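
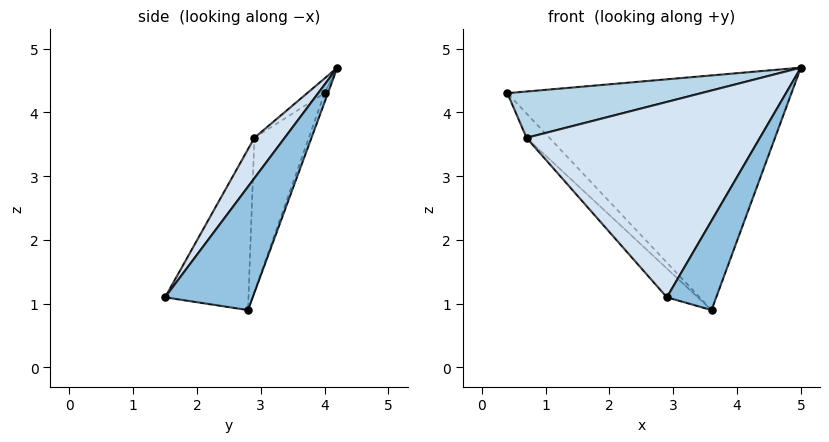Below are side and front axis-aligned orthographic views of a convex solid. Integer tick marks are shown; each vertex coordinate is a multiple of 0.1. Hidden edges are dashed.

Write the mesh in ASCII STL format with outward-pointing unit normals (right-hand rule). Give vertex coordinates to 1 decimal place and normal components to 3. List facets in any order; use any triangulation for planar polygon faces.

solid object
 facet normal -0.011 0.940 -0.342
  outer loop
   vertex 3.6 2.8 0.9
   vertex 0.4 4.0 4.3
   vertex 5.0 4.2 4.7
  endloop
 endfacet
 facet normal 0.863 -0.486 -0.139
  outer loop
   vertex 3.6 2.8 0.9
   vertex 5.0 4.2 4.7
   vertex 2.9 1.5 1.1
  endloop
 endfacet
 facet normal -0.049 -0.546 0.837
  outer loop
   vertex 0.7 2.9 3.6
   vertex 5.0 4.2 4.7
   vertex 0.4 4.0 4.3
  endloop
 endfacet
 facet normal 0.107 -0.824 0.556
  outer loop
   vertex 0.7 2.9 3.6
   vertex 2.9 1.5 1.1
   vertex 5.0 4.2 4.7
  endloop
 endfacet
 facet normal -0.650 0.274 -0.709
  outer loop
   vertex 0.7 2.9 3.6
   vertex 0.4 4.0 4.3
   vertex 3.6 2.8 0.9
  endloop
 endfacet
 facet normal -0.656 0.244 -0.714
  outer loop
   vertex 0.7 2.9 3.6
   vertex 3.6 2.8 0.9
   vertex 2.9 1.5 1.1
  endloop
 endfacet
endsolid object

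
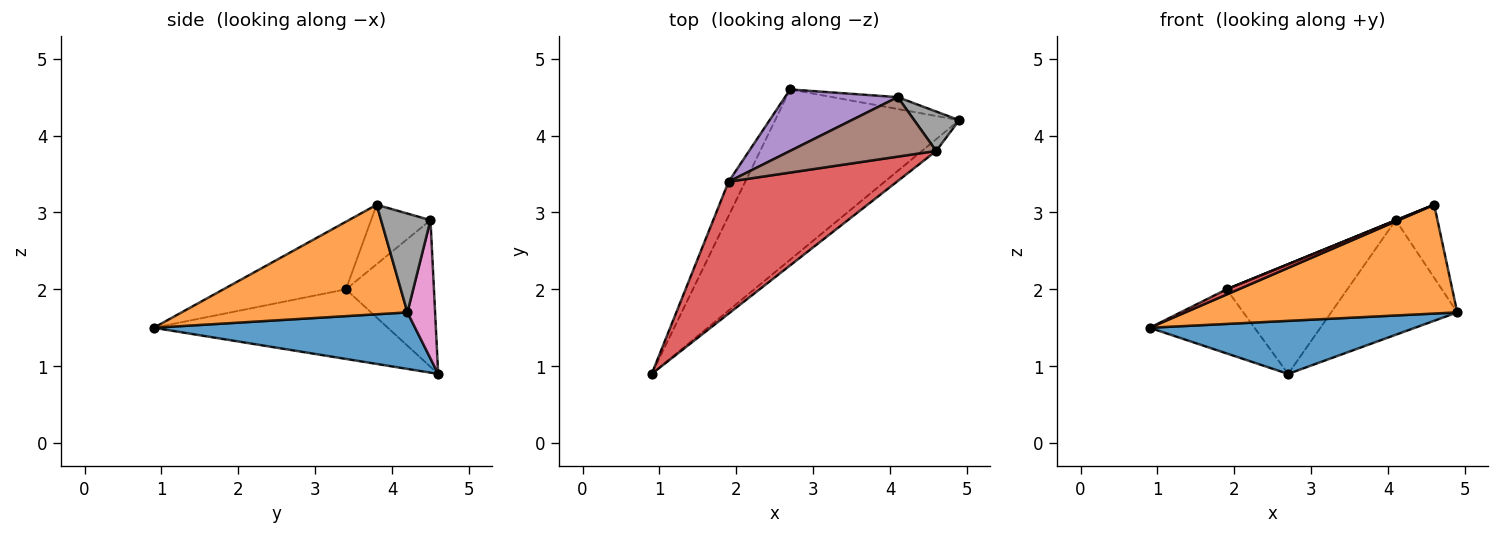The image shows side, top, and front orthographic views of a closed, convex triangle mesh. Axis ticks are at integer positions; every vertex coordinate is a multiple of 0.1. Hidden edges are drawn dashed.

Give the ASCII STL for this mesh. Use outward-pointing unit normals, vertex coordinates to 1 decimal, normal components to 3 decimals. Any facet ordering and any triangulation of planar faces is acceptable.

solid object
 facet normal 0.281 -0.285 -0.916
  outer loop
   vertex 2.7 4.6 0.9
   vertex 4.9 4.2 1.7
   vertex 0.9 0.9 1.5
  endloop
 endfacet
 facet normal 0.637 -0.767 -0.083
  outer loop
   vertex 4.6 3.8 3.1
   vertex 0.9 0.9 1.5
   vertex 4.9 4.2 1.7
  endloop
 endfacet
 facet normal -0.892 0.399 -0.213
  outer loop
   vertex 1.9 3.4 2.0
   vertex 2.7 4.6 0.9
   vertex 0.9 0.9 1.5
  endloop
 endfacet
 facet normal -0.372 -0.037 0.927
  outer loop
   vertex 1.9 3.4 2.0
   vertex 0.9 0.9 1.5
   vertex 4.6 3.8 3.1
  endloop
 endfacet
 facet normal -0.537 0.736 0.413
  outer loop
   vertex 4.1 4.5 2.9
   vertex 2.7 4.6 0.9
   vertex 1.9 3.4 2.0
  endloop
 endfacet
 facet normal -0.377 -0.004 0.926
  outer loop
   vertex 4.1 4.5 2.9
   vertex 1.9 3.4 2.0
   vertex 4.6 3.8 3.1
  endloop
 endfacet
 facet normal 0.213 0.972 -0.101
  outer loop
   vertex 4.1 4.5 2.9
   vertex 4.9 4.2 1.7
   vertex 2.7 4.6 0.9
  endloop
 endfacet
 facet normal 0.722 0.609 0.329
  outer loop
   vertex 4.1 4.5 2.9
   vertex 4.6 3.8 3.1
   vertex 4.9 4.2 1.7
  endloop
 endfacet
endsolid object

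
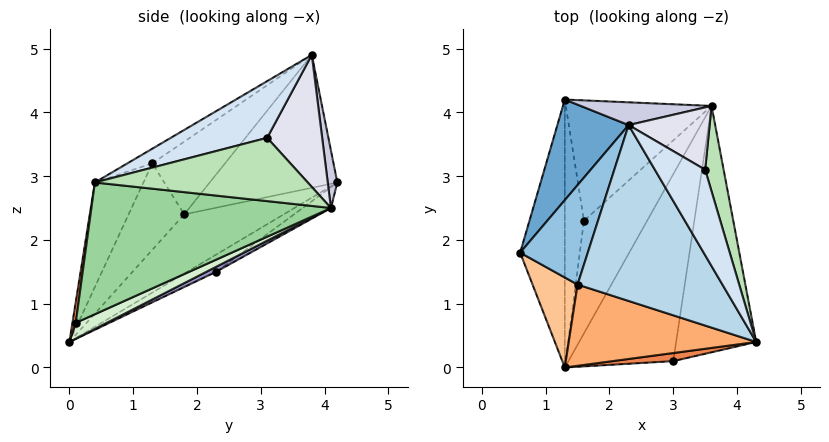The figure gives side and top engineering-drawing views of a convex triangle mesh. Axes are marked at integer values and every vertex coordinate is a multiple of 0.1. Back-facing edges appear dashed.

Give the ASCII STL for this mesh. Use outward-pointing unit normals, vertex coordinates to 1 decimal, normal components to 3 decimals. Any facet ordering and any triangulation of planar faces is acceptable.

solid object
 facet normal -0.870 0.157 0.467
  outer loop
   vertex 2.3 3.8 4.9
   vertex 1.3 4.2 2.9
   vertex 0.6 1.8 2.4
  endloop
 endfacet
 facet normal -0.714 -0.223 0.664
  outer loop
   vertex 1.5 1.3 3.2
   vertex 2.3 3.8 4.9
   vertex 0.6 1.8 2.4
  endloop
 endfacet
 facet normal -0.085 -0.542 0.836
  outer loop
   vertex 1.5 1.3 3.2
   vertex 4.3 0.4 2.9
   vertex 2.3 3.8 4.9
  endloop
 endfacet
 facet normal 0.747 0.049 0.663
  outer loop
   vertex 3.5 3.1 3.6
   vertex 2.3 3.8 4.9
   vertex 4.3 0.4 2.9
  endloop
 endfacet
 facet normal 0.039 -0.993 0.113
  outer loop
   vertex 1.3 0.0 0.4
   vertex 3.0 0.1 0.7
   vertex 4.3 0.4 2.9
  endloop
 endfacet
 facet normal -0.236 -0.875 0.423
  outer loop
   vertex 1.3 0.0 0.4
   vertex 4.3 0.4 2.9
   vertex 1.5 1.3 3.2
  endloop
 endfacet
 facet normal -0.673 -0.651 0.350
  outer loop
   vertex 1.3 0.0 0.4
   vertex 1.5 1.3 3.2
   vertex 0.6 1.8 2.4
  endloop
 endfacet
 facet normal -0.752 0.337 -0.567
  outer loop
   vertex 1.3 0.0 0.4
   vertex 0.6 1.8 2.4
   vertex 1.3 4.2 2.9
  endloop
 endfacet
 facet normal -0.610 0.405 -0.681
  outer loop
   vertex 1.3 0.0 0.4
   vertex 1.3 4.2 2.9
   vertex 1.6 2.3 1.5
  endloop
 endfacet
 facet normal 0.850 0.105 -0.516
  outer loop
   vertex 3.6 4.1 2.5
   vertex 4.3 0.4 2.9
   vertex 3.0 0.1 0.7
  endloop
 endfacet
 facet normal 0.939 0.207 0.274
  outer loop
   vertex 3.6 4.1 2.5
   vertex 3.5 3.1 3.6
   vertex 4.3 0.4 2.9
  endloop
 endfacet
 facet normal 0.138 0.389 -0.911
  outer loop
   vertex 3.6 4.1 2.5
   vertex 3.0 0.1 0.7
   vertex 1.3 0.0 0.4
  endloop
 endfacet
 facet normal 0.071 0.423 -0.903
  outer loop
   vertex 3.6 4.1 2.5
   vertex 1.3 0.0 0.4
   vertex 1.6 2.3 1.5
  endloop
 endfacet
 facet normal -0.115 0.577 -0.808
  outer loop
   vertex 3.6 4.1 2.5
   vertex 1.6 2.3 1.5
   vertex 1.3 4.2 2.9
  endloop
 endfacet
 facet normal 0.071 0.984 0.161
  outer loop
   vertex 3.6 4.1 2.5
   vertex 1.3 4.2 2.9
   vertex 2.3 3.8 4.9
  endloop
 endfacet
 facet normal 0.765 0.440 0.470
  outer loop
   vertex 3.6 4.1 2.5
   vertex 2.3 3.8 4.9
   vertex 3.5 3.1 3.6
  endloop
 endfacet
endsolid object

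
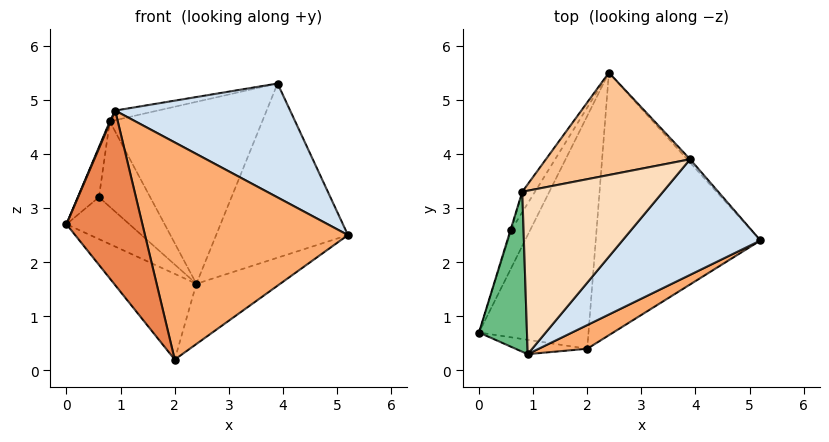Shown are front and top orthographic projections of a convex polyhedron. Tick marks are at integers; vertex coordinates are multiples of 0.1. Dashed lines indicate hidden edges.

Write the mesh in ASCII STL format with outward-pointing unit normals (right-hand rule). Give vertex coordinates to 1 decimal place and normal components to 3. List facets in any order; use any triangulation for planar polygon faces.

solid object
 facet normal 0.744 0.668 -0.013
  outer loop
   vertex 3.9 3.9 5.3
   vertex 5.2 2.4 2.5
   vertex 2.4 5.5 1.6
  endloop
 endfacet
 facet normal -0.746 0.230 -0.625
  outer loop
   vertex 2.0 0.4 0.2
   vertex 0.0 0.7 2.7
   vertex 2.4 5.5 1.6
  endloop
 endfacet
 facet normal 0.489 0.195 -0.850
  outer loop
   vertex 2.0 0.4 0.2
   vertex 2.4 5.5 1.6
   vertex 5.2 2.4 2.5
  endloop
 endfacet
 facet normal 0.586 -0.569 0.577
  outer loop
   vertex 0.9 0.3 4.8
   vertex 5.2 2.4 2.5
   vertex 3.9 3.9 5.3
  endloop
 endfacet
 facet normal -0.244 -0.966 -0.079
  outer loop
   vertex 0.9 0.3 4.8
   vertex 0.0 0.7 2.7
   vertex 2.0 0.4 0.2
  endloop
 endfacet
 facet normal 0.477 -0.873 0.095
  outer loop
   vertex 0.9 0.3 4.8
   vertex 2.0 0.4 0.2
   vertex 5.2 2.4 2.5
  endloop
 endfacet
 facet normal -0.269 0.839 0.472
  outer loop
   vertex 0.8 3.3 4.6
   vertex 3.9 3.9 5.3
   vertex 2.4 5.5 1.6
  endloop
 endfacet
 facet normal -0.230 0.057 0.971
  outer loop
   vertex 0.8 3.3 4.6
   vertex 0.9 0.3 4.8
   vertex 3.9 3.9 5.3
  endloop
 endfacet
 facet normal -0.919 -0.004 0.393
  outer loop
   vertex 0.8 3.3 4.6
   vertex 0.0 0.7 2.7
   vertex 0.9 0.3 4.8
  endloop
 endfacet
 facet normal -0.873 0.362 -0.327
  outer loop
   vertex 0.6 2.6 3.2
   vertex 2.4 5.5 1.6
   vertex 0.0 0.7 2.7
  endloop
 endfacet
 facet normal -0.952 0.305 -0.016
  outer loop
   vertex 0.6 2.6 3.2
   vertex 0.0 0.7 2.7
   vertex 0.8 3.3 4.6
  endloop
 endfacet
 facet normal -0.871 0.478 -0.114
  outer loop
   vertex 0.6 2.6 3.2
   vertex 0.8 3.3 4.6
   vertex 2.4 5.5 1.6
  endloop
 endfacet
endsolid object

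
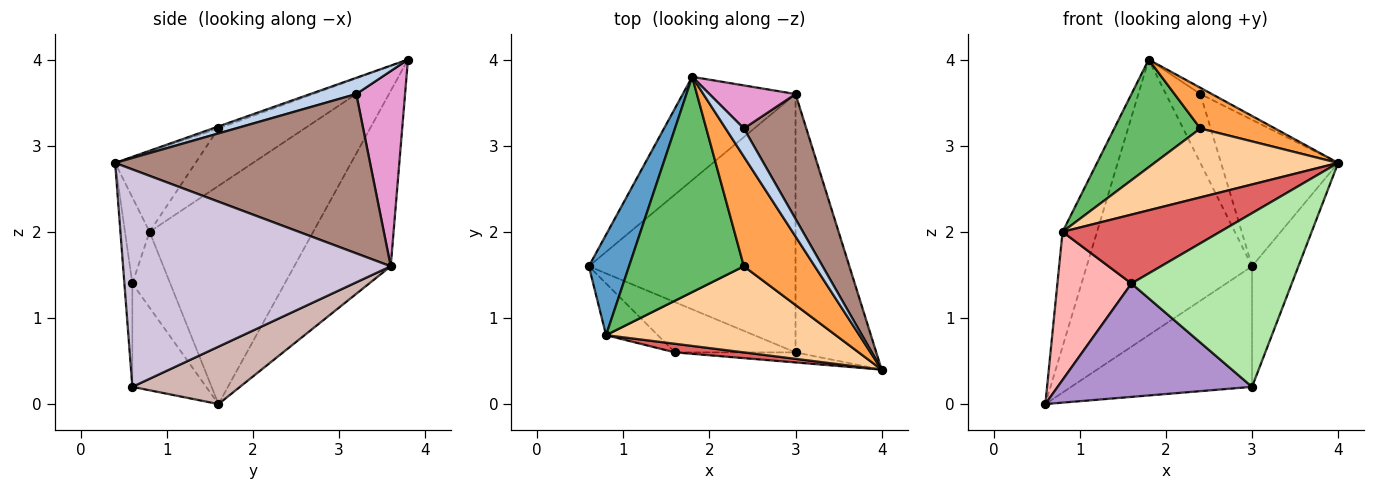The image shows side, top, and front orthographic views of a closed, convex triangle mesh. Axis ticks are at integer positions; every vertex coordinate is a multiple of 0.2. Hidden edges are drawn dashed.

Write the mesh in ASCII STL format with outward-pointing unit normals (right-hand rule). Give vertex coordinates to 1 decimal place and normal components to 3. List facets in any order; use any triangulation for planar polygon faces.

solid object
 facet normal -0.963 0.203 0.177
  outer loop
   vertex 0.8 0.8 2.0
   vertex 1.8 3.8 4.0
   vertex 0.6 1.6 0.0
  endloop
 endfacet
 facet normal 0.655 0.164 0.737
  outer loop
   vertex 2.4 3.2 3.6
   vertex 1.8 3.8 4.0
   vertex 4.0 0.4 2.8
  endloop
 endfacet
 facet normal -0.027 -0.348 0.937
  outer loop
   vertex 2.4 1.6 3.2
   vertex 4.0 0.4 2.8
   vertex 1.8 3.8 4.0
  endloop
 endfacet
 facet normal -0.264 -0.603 0.753
  outer loop
   vertex 2.4 1.6 3.2
   vertex 0.8 0.8 2.0
   vertex 4.0 0.4 2.8
  endloop
 endfacet
 facet normal -0.408 -0.408 0.816
  outer loop
   vertex 2.4 1.6 3.2
   vertex 1.8 3.8 4.0
   vertex 0.8 0.8 2.0
  endloop
 endfacet
 facet normal -0.049 -0.997 -0.058
  outer loop
   vertex 1.6 0.6 1.4
   vertex 3.0 0.6 0.2
   vertex 4.0 0.4 2.8
  endloop
 endfacet
 facet normal -0.153 -0.981 0.123
  outer loop
   vertex 1.6 0.6 1.4
   vertex 4.0 0.4 2.8
   vertex 0.8 0.8 2.0
  endloop
 endfacet
 facet normal -0.435 -0.850 -0.297
  outer loop
   vertex 1.6 0.6 1.4
   vertex 0.8 0.8 2.0
   vertex 0.6 1.6 0.0
  endloop
 endfacet
 facet normal -0.328 -0.864 -0.383
  outer loop
   vertex 1.6 0.6 1.4
   vertex 0.6 1.6 0.0
   vertex 3.0 0.6 0.2
  endloop
 endfacet
 facet normal 0.925 0.160 -0.344
  outer loop
   vertex 3.0 3.6 1.6
   vertex 4.0 0.4 2.8
   vertex 3.0 0.6 0.2
  endloop
 endfacet
 facet normal 0.856 0.393 0.335
  outer loop
   vertex 3.0 3.6 1.6
   vertex 2.4 3.2 3.6
   vertex 4.0 0.4 2.8
  endloop
 endfacet
 facet normal 0.244 0.410 -0.879
  outer loop
   vertex 3.0 3.6 1.6
   vertex 3.0 0.6 0.2
   vertex 0.6 1.6 0.0
  endloop
 endfacet
 facet normal 0.769 0.543 0.339
  outer loop
   vertex 3.0 3.6 1.6
   vertex 1.8 3.8 4.0
   vertex 2.4 3.2 3.6
  endloop
 endfacet
 facet normal -0.479 0.822 -0.308
  outer loop
   vertex 3.0 3.6 1.6
   vertex 0.6 1.6 0.0
   vertex 1.8 3.8 4.0
  endloop
 endfacet
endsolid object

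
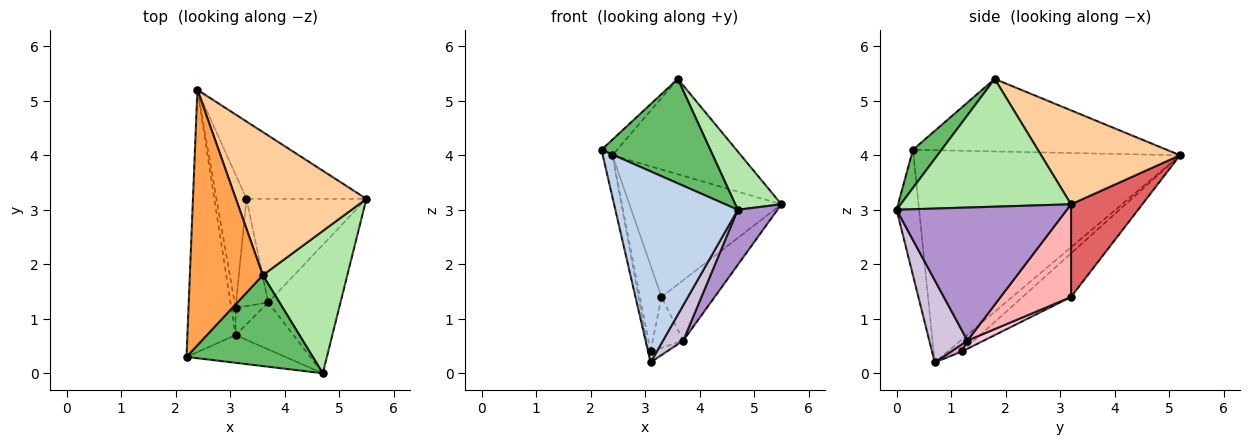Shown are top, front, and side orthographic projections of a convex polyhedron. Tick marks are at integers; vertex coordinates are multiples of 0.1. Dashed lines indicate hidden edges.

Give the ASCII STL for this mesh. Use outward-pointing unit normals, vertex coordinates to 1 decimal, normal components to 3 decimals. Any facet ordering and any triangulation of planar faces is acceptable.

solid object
 facet normal -0.975 0.035 -0.221
  outer loop
   vertex 3.1 0.7 0.2
   vertex 2.2 0.3 4.1
   vertex 2.4 5.2 4.0
  endloop
 endfacet
 facet normal -0.179 -0.974 -0.141
  outer loop
   vertex 4.7 0.0 3.0
   vertex 2.2 0.3 4.1
   vertex 3.1 0.7 0.2
  endloop
 endfacet
 facet normal -0.704 0.043 0.709
  outer loop
   vertex 3.6 1.8 5.4
   vertex 2.4 5.2 4.0
   vertex 2.2 0.3 4.1
  endloop
 endfacet
 facet normal 0.514 0.475 0.714
  outer loop
   vertex 3.6 1.8 5.4
   vertex 5.5 3.2 3.1
   vertex 2.4 5.2 4.0
  endloop
 endfacet
 facet normal 0.195 -0.740 0.644
  outer loop
   vertex 3.6 1.8 5.4
   vertex 2.2 0.3 4.1
   vertex 4.7 0.0 3.0
  endloop
 endfacet
 facet normal 0.814 -0.220 0.538
  outer loop
   vertex 3.6 1.8 5.4
   vertex 4.7 0.0 3.0
   vertex 5.5 3.2 3.1
  endloop
 endfacet
 facet normal 0.372 0.793 -0.482
  outer loop
   vertex 3.3 3.2 1.4
   vertex 2.4 5.2 4.0
   vertex 5.5 3.2 3.1
  endloop
 endfacet
 facet normal 0.555 0.419 -0.718
  outer loop
   vertex 3.7 1.3 0.6
   vertex 3.3 3.2 1.4
   vertex 5.5 3.2 3.1
  endloop
 endfacet
 facet normal 0.861 -0.201 -0.467
  outer loop
   vertex 3.7 1.3 0.6
   vertex 5.5 3.2 3.1
   vertex 4.7 0.0 3.0
  endloop
 endfacet
 facet normal 0.750 -0.398 -0.528
  outer loop
   vertex 3.7 1.3 0.6
   vertex 4.7 0.0 3.0
   vertex 3.1 0.7 0.2
  endloop
 endfacet
 facet normal -0.936 0.131 -0.328
  outer loop
   vertex 3.1 1.2 0.4
   vertex 3.1 0.7 0.2
   vertex 2.4 5.2 4.0
  endloop
 endfacet
 facet normal -0.774 0.343 -0.532
  outer loop
   vertex 3.1 1.2 0.4
   vertex 2.4 5.2 4.0
   vertex 3.3 3.2 1.4
  endloop
 endfacet
 facet normal 0.240 0.361 -0.901
  outer loop
   vertex 3.1 1.2 0.4
   vertex 3.7 1.3 0.6
   vertex 3.1 0.7 0.2
  endloop
 endfacet
 facet normal 0.224 0.418 -0.880
  outer loop
   vertex 3.1 1.2 0.4
   vertex 3.3 3.2 1.4
   vertex 3.7 1.3 0.6
  endloop
 endfacet
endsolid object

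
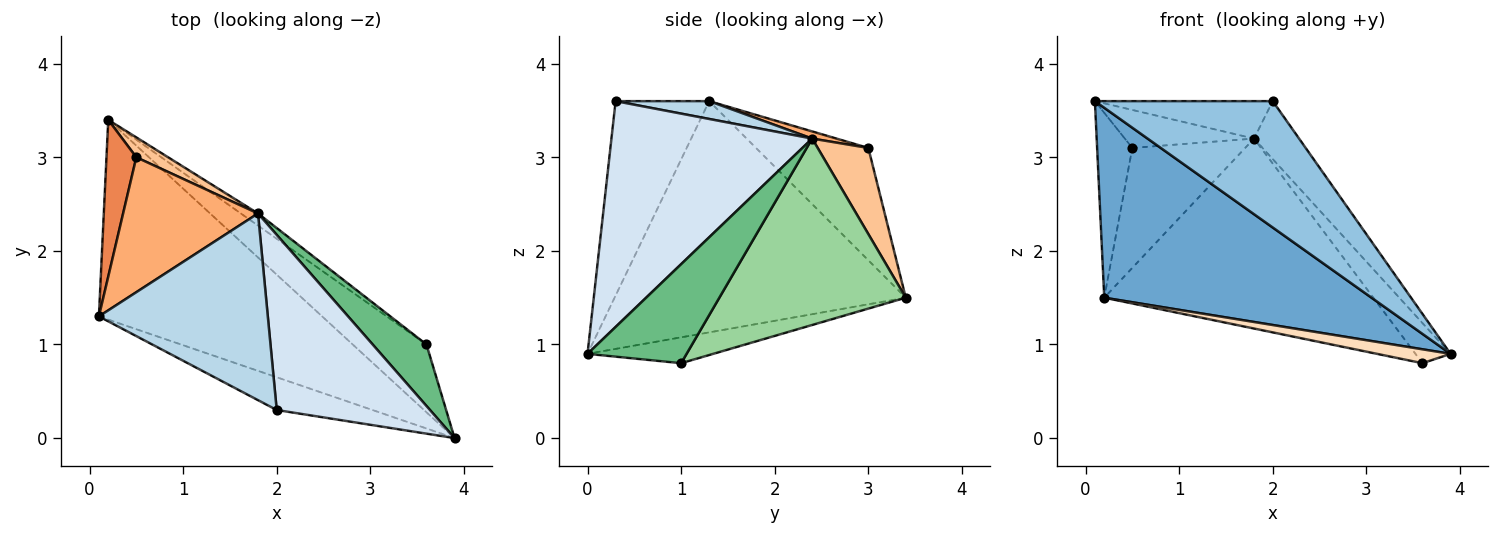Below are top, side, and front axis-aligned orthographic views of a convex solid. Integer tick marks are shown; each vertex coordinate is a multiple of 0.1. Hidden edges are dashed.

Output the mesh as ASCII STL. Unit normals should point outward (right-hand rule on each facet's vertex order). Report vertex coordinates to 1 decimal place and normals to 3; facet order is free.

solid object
 facet normal -0.600 -0.551 -0.580
  outer loop
   vertex 0.2 3.4 1.5
   vertex 3.9 0.0 0.9
   vertex 0.1 1.3 3.6
  endloop
 endfacet
 facet normal -0.454 -0.863 -0.224
  outer loop
   vertex 2.0 0.3 3.6
   vertex 0.1 1.3 3.6
   vertex 3.9 0.0 0.9
  endloop
 endfacet
 facet normal 0.103 0.196 0.975
  outer loop
   vertex 1.8 2.4 3.2
   vertex 0.1 1.3 3.6
   vertex 2.0 0.3 3.6
  endloop
 endfacet
 facet normal 0.813 0.183 0.552
  outer loop
   vertex 1.8 2.4 3.2
   vertex 2.0 0.3 3.6
   vertex 3.9 0.0 0.9
  endloop
 endfacet
 facet normal -0.925 0.290 0.246
  outer loop
   vertex 0.5 3.0 3.1
   vertex 0.2 3.4 1.5
   vertex 0.1 1.3 3.6
  endloop
 endfacet
 facet normal 0.051 0.271 0.961
  outer loop
   vertex 0.5 3.0 3.1
   vertex 0.1 1.3 3.6
   vertex 1.8 2.4 3.2
  endloop
 endfacet
 facet normal 0.405 0.902 0.150
  outer loop
   vertex 0.5 3.0 3.1
   vertex 1.8 2.4 3.2
   vertex 0.2 3.4 1.5
  endloop
 endfacet
 facet normal -0.325 -0.190 -0.926
  outer loop
   vertex 3.6 1.0 0.8
   vertex 3.9 0.0 0.9
   vertex 0.2 3.4 1.5
  endloop
 endfacet
 facet normal 0.839 0.297 0.456
  outer loop
   vertex 3.6 1.0 0.8
   vertex 1.8 2.4 3.2
   vertex 3.9 0.0 0.9
  endloop
 endfacet
 facet normal 0.569 0.821 -0.052
  outer loop
   vertex 3.6 1.0 0.8
   vertex 0.2 3.4 1.5
   vertex 1.8 2.4 3.2
  endloop
 endfacet
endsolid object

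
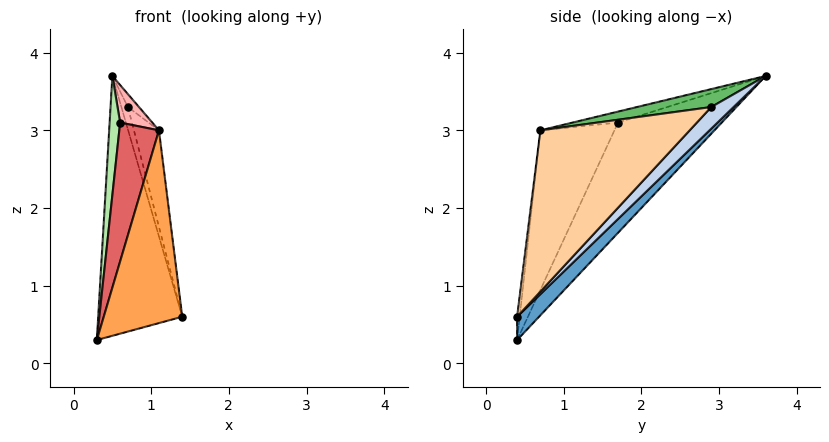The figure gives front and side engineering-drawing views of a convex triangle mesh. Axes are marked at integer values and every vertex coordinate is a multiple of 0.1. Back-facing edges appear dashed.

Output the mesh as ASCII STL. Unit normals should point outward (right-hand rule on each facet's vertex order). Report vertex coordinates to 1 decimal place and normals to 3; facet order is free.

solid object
 facet normal 0.185 0.710 -0.679
  outer loop
   vertex 0.5 3.6 3.7
   vertex 1.4 0.4 0.6
   vertex 0.3 0.4 0.3
  endloop
 endfacet
 facet normal 0.960 0.280 -0.011
  outer loop
   vertex 0.7 2.9 3.3
   vertex 1.4 0.4 0.6
   vertex 0.5 3.6 3.7
  endloop
 endfacet
 facet normal -0.033 -0.992 0.120
  outer loop
   vertex 1.1 0.7 3.0
   vertex 0.3 0.4 0.3
   vertex 1.4 0.4 0.6
  endloop
 endfacet
 facet normal 0.981 0.164 0.102
  outer loop
   vertex 1.1 0.7 3.0
   vertex 1.4 0.4 0.6
   vertex 0.7 2.9 3.3
  endloop
 endfacet
 facet normal 0.963 0.144 0.230
  outer loop
   vertex 1.1 0.7 3.0
   vertex 0.7 2.9 3.3
   vertex 0.5 3.6 3.7
  endloop
 endfacet
 facet normal -0.983 -0.100 0.152
  outer loop
   vertex 0.6 1.7 3.1
   vertex 0.5 3.6 3.7
   vertex 0.3 0.4 0.3
  endloop
 endfacet
 facet normal -0.841 -0.450 0.299
  outer loop
   vertex 0.6 1.7 3.1
   vertex 0.3 0.4 0.3
   vertex 1.1 0.7 3.0
  endloop
 endfacet
 facet normal -0.415 -0.294 0.861
  outer loop
   vertex 0.6 1.7 3.1
   vertex 1.1 0.7 3.0
   vertex 0.5 3.6 3.7
  endloop
 endfacet
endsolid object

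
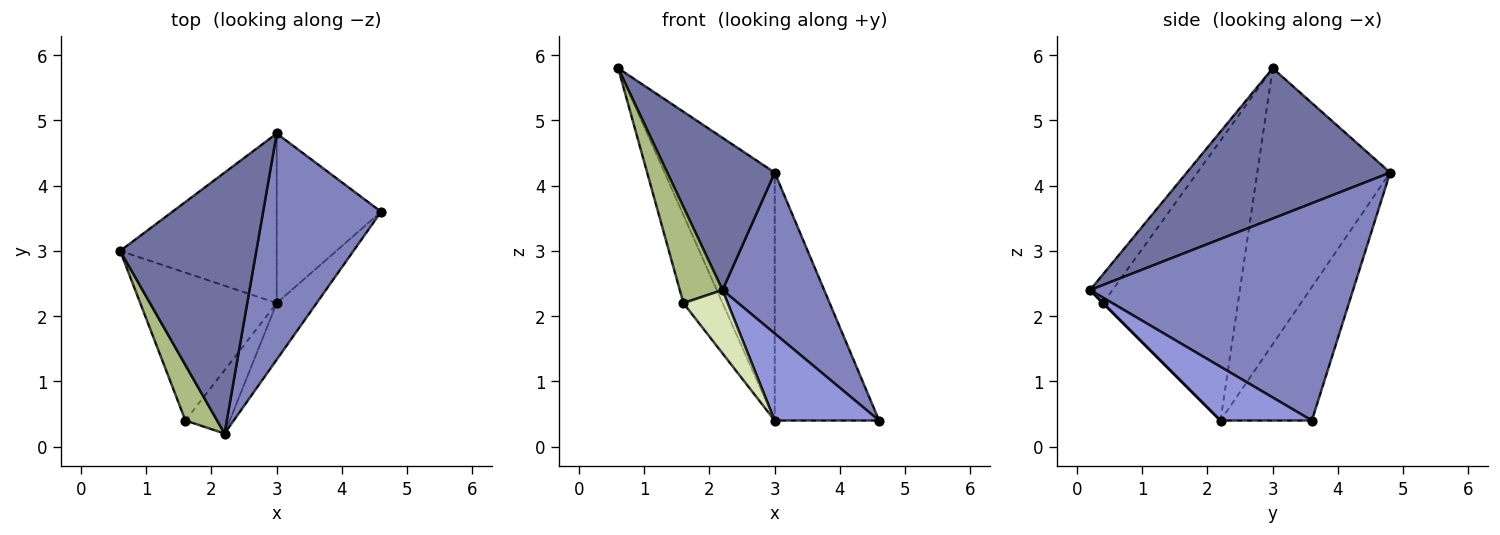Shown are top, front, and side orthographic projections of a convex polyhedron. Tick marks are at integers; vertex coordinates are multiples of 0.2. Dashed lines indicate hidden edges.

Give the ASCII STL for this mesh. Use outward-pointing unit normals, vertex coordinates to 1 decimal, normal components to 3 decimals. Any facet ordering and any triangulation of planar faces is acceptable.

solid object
 facet normal 0.690 -0.365 0.625
  outer loop
   vertex 3.0 4.8 4.2
   vertex 0.6 3.0 5.8
   vertex 2.2 0.2 2.4
  endloop
 endfacet
 facet normal 0.832 -0.322 0.452
  outer loop
   vertex 3.0 4.8 4.2
   vertex 2.2 0.2 2.4
   vertex 4.6 3.6 0.4
  endloop
 endfacet
 facet normal 0.592 -0.676 -0.439
  outer loop
   vertex 3.0 2.2 0.4
   vertex 4.6 3.6 0.4
   vertex 2.2 0.2 2.4
  endloop
 endfacet
 facet normal -0.705 0.585 -0.400
  outer loop
   vertex 3.0 2.2 0.4
   vertex 0.6 3.0 5.8
   vertex 3.0 4.8 4.2
  endloop
 endfacet
 facet normal -0.585 0.669 -0.458
  outer loop
   vertex 3.0 2.2 0.4
   vertex 3.0 4.8 4.2
   vertex 4.6 3.6 0.4
  endloop
 endfacet
 facet normal -0.414 -0.789 0.454
  outer loop
   vertex 1.6 0.4 2.2
   vertex 2.2 0.2 2.4
   vertex 0.6 3.0 5.8
  endloop
 endfacet
 facet normal -0.870 0.253 -0.424
  outer loop
   vertex 1.6 0.4 2.2
   vertex 0.6 3.0 5.8
   vertex 3.0 2.2 0.4
  endloop
 endfacet
 facet normal 0.000 -0.707 -0.707
  outer loop
   vertex 1.6 0.4 2.2
   vertex 3.0 2.2 0.4
   vertex 2.2 0.2 2.4
  endloop
 endfacet
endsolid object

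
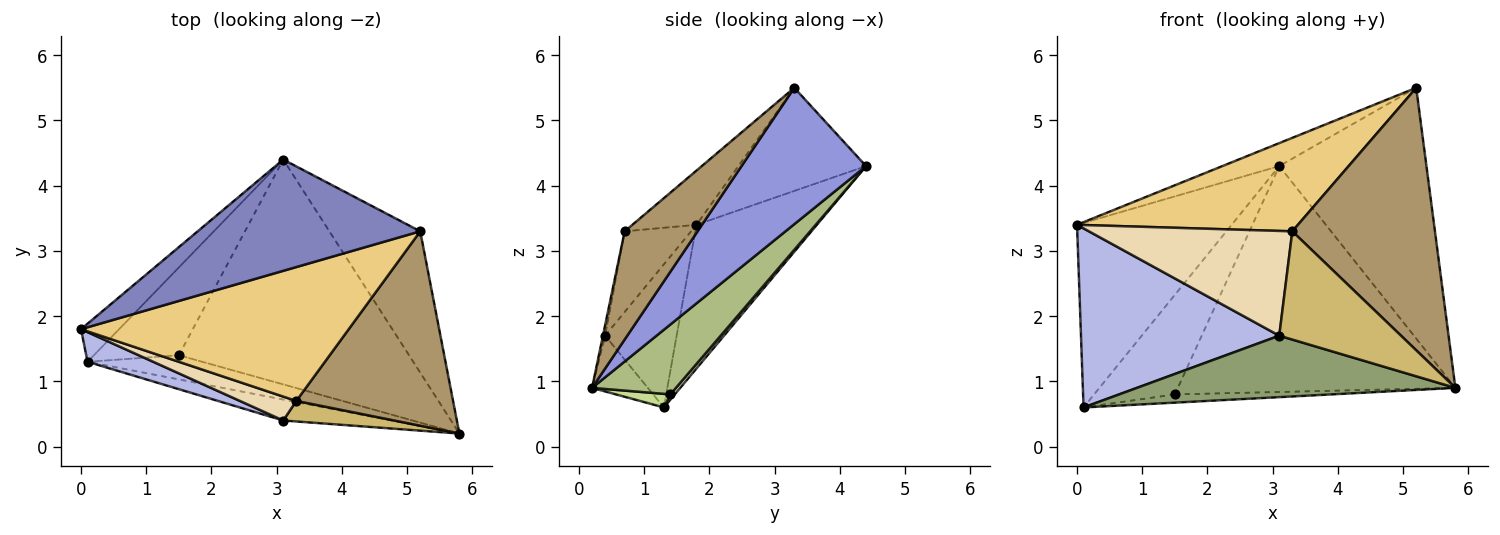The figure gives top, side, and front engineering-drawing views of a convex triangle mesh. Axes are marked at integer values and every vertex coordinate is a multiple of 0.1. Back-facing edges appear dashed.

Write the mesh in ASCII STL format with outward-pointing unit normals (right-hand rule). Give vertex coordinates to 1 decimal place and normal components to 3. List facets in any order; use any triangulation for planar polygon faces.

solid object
 facet normal -0.606 0.779 -0.161
  outer loop
   vertex 0.1 1.3 0.6
   vertex 0.0 1.8 3.4
   vertex 3.1 4.4 4.3
  endloop
 endfacet
 facet normal -0.413 0.184 0.892
  outer loop
   vertex 5.2 3.3 5.5
   vertex 3.1 4.4 4.3
   vertex 0.0 1.8 3.4
  endloop
 endfacet
 facet normal 0.593 0.701 -0.395
  outer loop
   vertex 5.2 3.3 5.5
   vertex 5.8 0.2 0.9
   vertex 3.1 4.4 4.3
  endloop
 endfacet
 facet normal -0.335 -0.929 0.154
  outer loop
   vertex 3.1 0.4 1.7
   vertex 0.0 1.8 3.4
   vertex 0.1 1.3 0.6
  endloop
 endfacet
 facet normal -0.163 -0.934 -0.318
  outer loop
   vertex 3.1 0.4 1.7
   vertex 0.1 1.3 0.6
   vertex 5.8 0.2 0.9
  endloop
 endfacet
 facet normal 0.209 0.693 -0.690
  outer loop
   vertex 1.5 1.4 0.8
   vertex 3.1 4.4 4.3
   vertex 5.8 0.2 0.9
  endloop
 endfacet
 facet normal 0.111 0.321 -0.941
  outer loop
   vertex 1.5 1.4 0.8
   vertex 5.8 0.2 0.9
   vertex 0.1 1.3 0.6
  endloop
 endfacet
 facet normal 0.041 0.749 -0.661
  outer loop
   vertex 1.5 1.4 0.8
   vertex 0.1 1.3 0.6
   vertex 3.1 4.4 4.3
  endloop
 endfacet
 facet normal 0.380 -0.743 0.551
  outer loop
   vertex 3.3 0.7 3.3
   vertex 5.8 0.2 0.9
   vertex 5.2 3.3 5.5
  endloop
 endfacet
 facet normal -0.018 -0.982 0.186
  outer loop
   vertex 3.3 0.7 3.3
   vertex 3.1 0.4 1.7
   vertex 5.8 0.2 0.9
  endloop
 endfacet
 facet normal -0.164 -0.565 0.809
  outer loop
   vertex 3.3 0.7 3.3
   vertex 5.2 3.3 5.5
   vertex 0.0 1.8 3.4
  endloop
 endfacet
 facet normal -0.303 -0.929 0.212
  outer loop
   vertex 3.3 0.7 3.3
   vertex 0.0 1.8 3.4
   vertex 3.1 0.4 1.7
  endloop
 endfacet
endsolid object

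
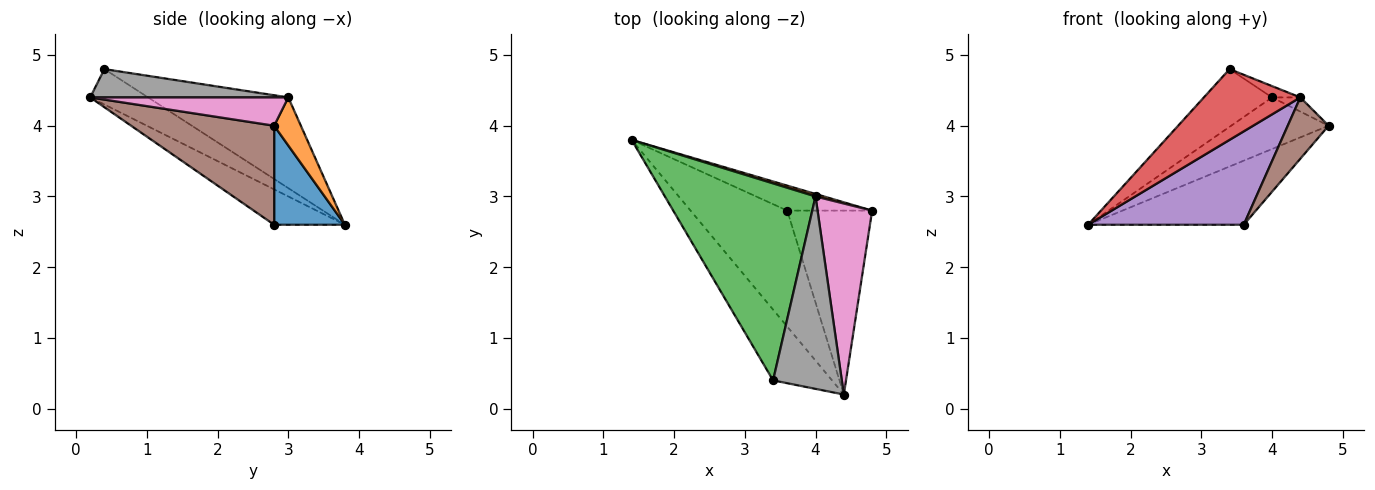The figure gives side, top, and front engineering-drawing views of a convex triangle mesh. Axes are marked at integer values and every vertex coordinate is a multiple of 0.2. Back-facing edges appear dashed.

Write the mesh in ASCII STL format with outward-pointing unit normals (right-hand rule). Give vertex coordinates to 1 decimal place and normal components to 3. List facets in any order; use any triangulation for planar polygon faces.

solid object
 facet normal 0.390 0.858 -0.334
  outer loop
   vertex 3.6 2.8 2.6
   vertex 1.4 3.8 2.6
   vertex 4.8 2.8 4.0
  endloop
 endfacet
 facet normal 0.264 0.963 0.047
  outer loop
   vertex 4.0 3.0 4.4
   vertex 4.8 2.8 4.0
   vertex 1.4 3.8 2.6
  endloop
 endfacet
 facet normal -0.500 0.243 0.831
  outer loop
   vertex 4.0 3.0 4.4
   vertex 1.4 3.8 2.6
   vertex 3.4 0.4 4.8
  endloop
 endfacet
 facet normal -0.391 -0.651 -0.651
  outer loop
   vertex 4.4 0.2 4.4
   vertex 3.4 0.4 4.8
   vertex 1.4 3.8 2.6
  endloop
 endfacet
 facet normal -0.274 -0.603 -0.749
  outer loop
   vertex 4.4 0.2 4.4
   vertex 1.4 3.8 2.6
   vertex 3.6 2.8 2.6
  endloop
 endfacet
 facet normal 0.742 -0.212 -0.636
  outer loop
   vertex 4.4 0.2 4.4
   vertex 3.6 2.8 2.6
   vertex 4.8 2.8 4.0
  endloop
 endfacet
 facet normal 0.459 0.066 0.886
  outer loop
   vertex 4.4 0.2 4.4
   vertex 4.8 2.8 4.0
   vertex 4.0 3.0 4.4
  endloop
 endfacet
 facet normal 0.380 0.054 0.923
  outer loop
   vertex 4.4 0.2 4.4
   vertex 4.0 3.0 4.4
   vertex 3.4 0.4 4.8
  endloop
 endfacet
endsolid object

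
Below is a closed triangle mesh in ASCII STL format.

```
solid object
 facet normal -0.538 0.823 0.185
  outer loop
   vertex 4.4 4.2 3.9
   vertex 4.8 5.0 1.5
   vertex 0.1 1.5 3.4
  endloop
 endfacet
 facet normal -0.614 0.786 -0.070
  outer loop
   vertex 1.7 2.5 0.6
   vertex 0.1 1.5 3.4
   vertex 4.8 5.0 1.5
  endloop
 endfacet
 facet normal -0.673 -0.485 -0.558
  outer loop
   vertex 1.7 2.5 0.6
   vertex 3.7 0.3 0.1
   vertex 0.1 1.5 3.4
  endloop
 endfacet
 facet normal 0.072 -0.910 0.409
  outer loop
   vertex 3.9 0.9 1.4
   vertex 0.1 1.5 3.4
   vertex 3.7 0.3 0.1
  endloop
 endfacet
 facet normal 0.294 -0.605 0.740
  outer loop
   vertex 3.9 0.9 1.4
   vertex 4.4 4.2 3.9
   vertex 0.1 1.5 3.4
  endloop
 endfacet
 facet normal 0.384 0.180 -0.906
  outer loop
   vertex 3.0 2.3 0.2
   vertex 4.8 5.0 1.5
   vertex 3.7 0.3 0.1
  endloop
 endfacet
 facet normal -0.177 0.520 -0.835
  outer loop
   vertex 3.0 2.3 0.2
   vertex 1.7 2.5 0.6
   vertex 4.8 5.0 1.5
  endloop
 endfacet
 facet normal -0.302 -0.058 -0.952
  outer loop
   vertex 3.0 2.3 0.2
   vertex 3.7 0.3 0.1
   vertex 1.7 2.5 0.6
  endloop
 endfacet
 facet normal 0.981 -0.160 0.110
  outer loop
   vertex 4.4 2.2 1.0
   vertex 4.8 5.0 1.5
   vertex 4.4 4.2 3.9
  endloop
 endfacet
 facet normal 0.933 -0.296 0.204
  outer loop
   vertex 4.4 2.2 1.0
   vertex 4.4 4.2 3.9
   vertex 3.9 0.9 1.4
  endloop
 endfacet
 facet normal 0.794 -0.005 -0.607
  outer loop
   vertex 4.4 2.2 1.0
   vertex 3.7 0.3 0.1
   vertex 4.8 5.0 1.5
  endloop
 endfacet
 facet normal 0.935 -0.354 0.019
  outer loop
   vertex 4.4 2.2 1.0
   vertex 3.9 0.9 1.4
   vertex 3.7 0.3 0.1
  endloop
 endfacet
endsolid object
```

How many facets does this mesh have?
12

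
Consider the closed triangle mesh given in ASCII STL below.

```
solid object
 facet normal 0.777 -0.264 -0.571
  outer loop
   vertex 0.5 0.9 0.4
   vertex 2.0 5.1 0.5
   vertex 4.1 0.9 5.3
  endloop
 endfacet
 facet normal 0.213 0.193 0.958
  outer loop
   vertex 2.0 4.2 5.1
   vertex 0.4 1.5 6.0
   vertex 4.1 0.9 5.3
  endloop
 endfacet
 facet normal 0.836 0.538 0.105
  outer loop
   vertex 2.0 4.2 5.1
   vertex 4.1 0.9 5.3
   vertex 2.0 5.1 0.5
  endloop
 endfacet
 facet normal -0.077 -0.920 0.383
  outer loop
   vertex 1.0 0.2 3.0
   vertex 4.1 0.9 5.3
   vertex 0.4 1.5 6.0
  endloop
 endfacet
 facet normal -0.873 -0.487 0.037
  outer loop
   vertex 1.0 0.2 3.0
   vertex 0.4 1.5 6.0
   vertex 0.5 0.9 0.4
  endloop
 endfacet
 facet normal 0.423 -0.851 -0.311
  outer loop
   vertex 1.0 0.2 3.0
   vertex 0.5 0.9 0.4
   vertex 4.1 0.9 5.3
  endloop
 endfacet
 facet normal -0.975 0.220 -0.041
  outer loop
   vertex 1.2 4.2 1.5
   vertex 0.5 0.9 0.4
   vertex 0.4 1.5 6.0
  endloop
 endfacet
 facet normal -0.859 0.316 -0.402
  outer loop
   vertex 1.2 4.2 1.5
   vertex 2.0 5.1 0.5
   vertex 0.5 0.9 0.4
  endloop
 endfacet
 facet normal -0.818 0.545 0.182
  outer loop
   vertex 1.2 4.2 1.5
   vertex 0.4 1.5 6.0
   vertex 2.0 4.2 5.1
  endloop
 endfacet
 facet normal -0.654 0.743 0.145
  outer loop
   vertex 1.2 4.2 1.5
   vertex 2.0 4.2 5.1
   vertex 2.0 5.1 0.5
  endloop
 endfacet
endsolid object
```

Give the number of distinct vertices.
7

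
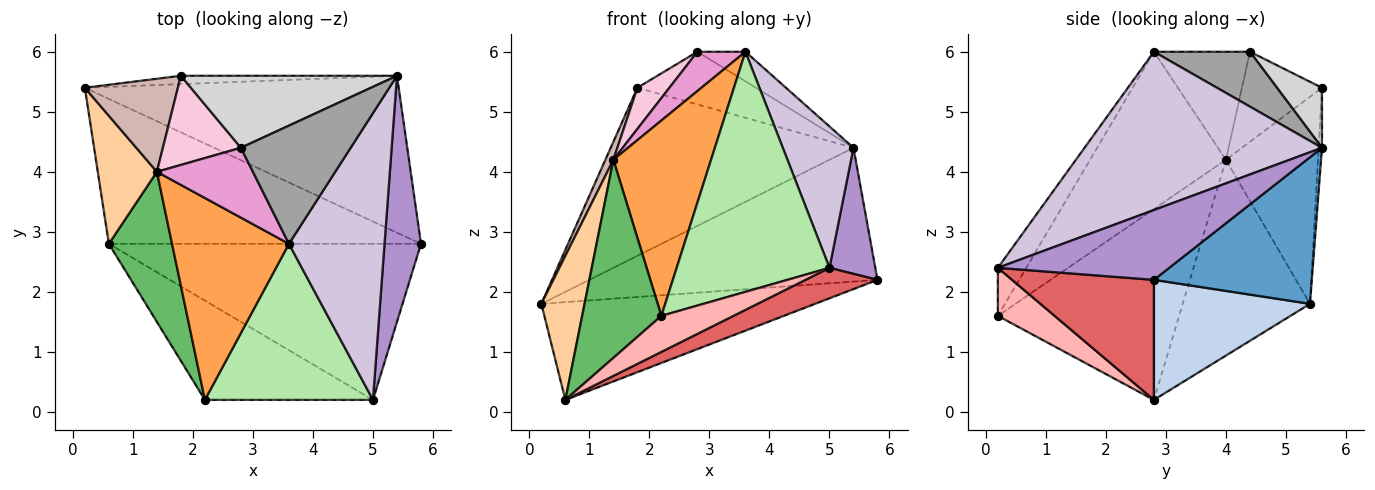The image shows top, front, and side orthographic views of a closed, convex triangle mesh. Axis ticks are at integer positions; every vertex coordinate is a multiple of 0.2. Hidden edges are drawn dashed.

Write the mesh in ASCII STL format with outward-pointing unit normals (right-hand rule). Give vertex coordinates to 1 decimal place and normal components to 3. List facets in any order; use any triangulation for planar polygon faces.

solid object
 facet normal 0.335 0.611 -0.717
  outer loop
   vertex 5.4 5.6 4.4
   vertex 5.8 2.8 2.2
   vertex 0.2 5.4 1.8
  endloop
 endfacet
 facet normal 0.304 0.533 -0.790
  outer loop
   vertex 0.6 2.8 0.2
   vertex 0.2 5.4 1.8
   vertex 5.8 2.8 2.2
  endloop
 endfacet
 facet normal -0.695 -0.500 0.517
  outer loop
   vertex 1.4 4.0 4.2
   vertex 2.2 0.2 1.6
   vertex 3.6 2.8 6.0
  endloop
 endfacet
 facet normal -0.910 -0.309 0.275
  outer loop
   vertex 1.4 4.0 4.2
   vertex 0.2 5.4 1.8
   vertex 0.6 2.8 0.2
  endloop
 endfacet
 facet normal -0.877 -0.383 0.290
  outer loop
   vertex 1.4 4.0 4.2
   vertex 0.6 2.8 0.2
   vertex 2.2 0.2 1.6
  endloop
 endfacet
 facet normal -0.154 -0.828 0.538
  outer loop
   vertex 5.0 0.2 2.4
   vertex 3.6 2.8 6.0
   vertex 2.2 0.2 1.6
  endloop
 endfacet
 facet normal 0.353 -0.179 -0.918
  outer loop
   vertex 5.0 0.2 2.4
   vertex 0.6 2.8 0.2
   vertex 5.8 2.8 2.2
  endloop
 endfacet
 facet normal 0.259 -0.329 -0.908
  outer loop
   vertex 5.0 0.2 2.4
   vertex 2.2 0.2 1.6
   vertex 0.6 2.8 0.2
  endloop
 endfacet
 facet normal 0.862 -0.231 0.450
  outer loop
   vertex 5.0 0.2 2.4
   vertex 5.8 2.8 2.2
   vertex 5.4 5.6 4.4
  endloop
 endfacet
 facet normal 0.829 -0.247 0.501
  outer loop
   vertex 5.0 0.2 2.4
   vertex 5.4 5.6 4.4
   vertex 3.6 2.8 6.0
  endloop
 endfacet
 facet normal -0.014 0.999 -0.049
  outer loop
   vertex 1.8 5.6 5.4
   vertex 5.4 5.6 4.4
   vertex 0.2 5.4 1.8
  endloop
 endfacet
 facet normal -0.909 -0.079 0.409
  outer loop
   vertex 1.8 5.6 5.4
   vertex 0.2 5.4 1.8
   vertex 1.4 4.0 4.2
  endloop
 endfacet
 facet normal -0.700 -0.350 0.622
  outer loop
   vertex 2.8 4.4 6.0
   vertex 1.4 4.0 4.2
   vertex 3.6 2.8 6.0
  endloop
 endfacet
 facet normal -0.723 -0.289 0.627
  outer loop
   vertex 2.8 4.4 6.0
   vertex 1.8 5.6 5.4
   vertex 1.4 4.0 4.2
  endloop
 endfacet
 facet normal 0.436 0.218 0.873
  outer loop
   vertex 2.8 4.4 6.0
   vertex 3.6 2.8 6.0
   vertex 5.4 5.6 4.4
  endloop
 endfacet
 facet normal 0.219 0.576 0.788
  outer loop
   vertex 2.8 4.4 6.0
   vertex 5.4 5.6 4.4
   vertex 1.8 5.6 5.4
  endloop
 endfacet
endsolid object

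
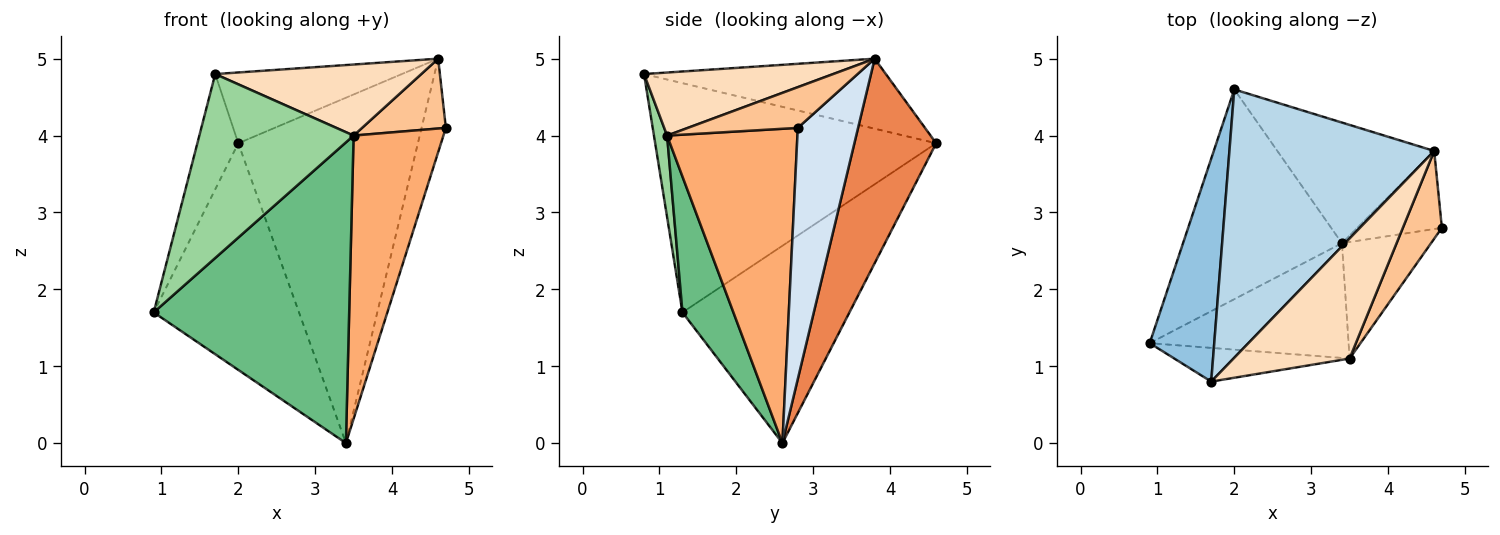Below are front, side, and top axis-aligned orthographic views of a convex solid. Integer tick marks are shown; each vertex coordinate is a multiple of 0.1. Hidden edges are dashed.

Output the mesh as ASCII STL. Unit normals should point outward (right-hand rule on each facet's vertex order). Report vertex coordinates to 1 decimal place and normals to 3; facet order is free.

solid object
 facet normal -0.645 0.561 -0.519
  outer loop
   vertex 3.4 2.6 0.0
   vertex 0.9 1.3 1.7
   vertex 2.0 4.6 3.9
  endloop
 endfacet
 facet normal -0.953 0.139 0.268
  outer loop
   vertex 1.7 0.8 4.8
   vertex 2.0 4.6 3.9
   vertex 0.9 1.3 1.7
  endloop
 endfacet
 facet normal -0.314 0.242 0.918
  outer loop
   vertex 4.6 3.8 5.0
   vertex 2.0 4.6 3.9
   vertex 1.7 0.8 4.8
  endloop
 endfacet
 facet normal 0.885 0.357 -0.298
  outer loop
   vertex 4.6 3.8 5.0
   vertex 4.7 2.8 4.1
   vertex 3.4 2.6 0.0
  endloop
 endfacet
 facet normal 0.395 0.867 -0.303
  outer loop
   vertex 4.6 3.8 5.0
   vertex 3.4 2.6 0.0
   vertex 2.0 4.6 3.9
  endloop
 endfacet
 facet normal 0.802 -0.553 -0.227
  outer loop
   vertex 3.5 1.1 4.0
   vertex 3.4 2.6 0.0
   vertex 4.7 2.8 4.1
  endloop
 endfacet
 facet normal 0.633 -0.482 0.606
  outer loop
   vertex 3.5 1.1 4.0
   vertex 4.7 2.8 4.1
   vertex 4.6 3.8 5.0
  endloop
 endfacet
 facet normal 0.423 -0.461 0.780
  outer loop
   vertex 3.5 1.1 4.0
   vertex 4.6 3.8 5.0
   vertex 1.7 0.8 4.8
  endloop
 endfacet
 facet normal 0.237 -0.908 -0.346
  outer loop
   vertex 3.5 1.1 4.0
   vertex 0.9 1.3 1.7
   vertex 3.4 2.6 0.0
  endloop
 endfacet
 facet normal 0.084 -0.980 -0.180
  outer loop
   vertex 3.5 1.1 4.0
   vertex 1.7 0.8 4.8
   vertex 0.9 1.3 1.7
  endloop
 endfacet
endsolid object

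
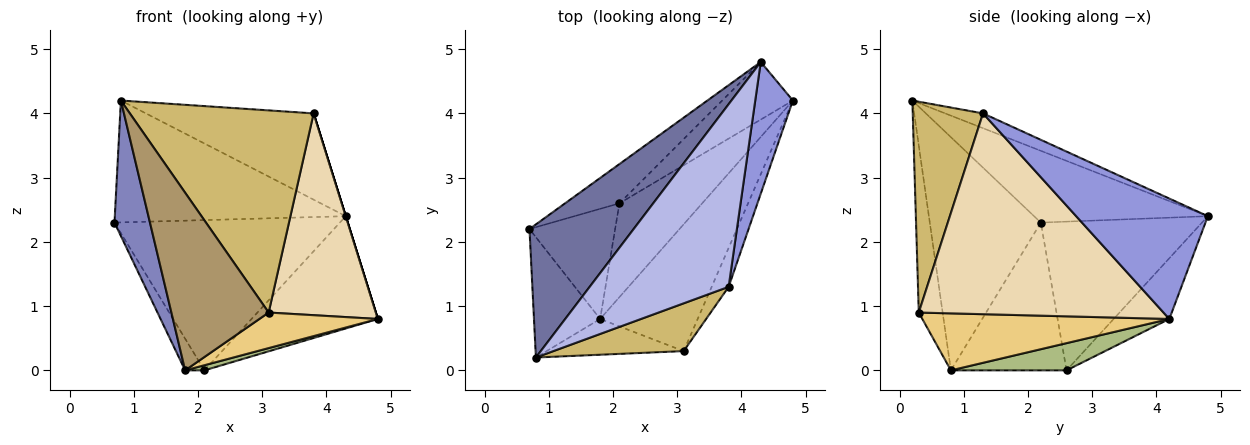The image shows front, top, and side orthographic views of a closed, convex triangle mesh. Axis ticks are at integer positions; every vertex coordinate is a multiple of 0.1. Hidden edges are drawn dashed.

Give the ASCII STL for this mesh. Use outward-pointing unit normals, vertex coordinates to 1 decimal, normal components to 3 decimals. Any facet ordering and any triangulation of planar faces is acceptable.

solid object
 facet normal -0.453 0.602 0.658
  outer loop
   vertex 4.3 4.8 2.4
   vertex 0.7 2.2 2.3
   vertex 0.8 0.2 4.2
  endloop
 endfacet
 facet normal -0.920 -0.294 -0.261
  outer loop
   vertex 1.8 0.8 0.0
   vertex 0.8 0.2 4.2
   vertex 0.7 2.2 2.3
  endloop
 endfacet
 facet normal 0.954 0.000 0.298
  outer loop
   vertex 3.8 1.3 4.0
   vertex 4.8 4.2 0.8
   vertex 4.3 4.8 2.4
  endloop
 endfacet
 facet normal -0.096 0.425 0.900
  outer loop
   vertex 3.8 1.3 4.0
   vertex 4.3 4.8 2.4
   vertex 0.8 0.2 4.2
  endloop
 endfacet
 facet normal -0.856 0.143 -0.496
  outer loop
   vertex 2.1 2.6 0.0
   vertex 1.8 0.8 0.0
   vertex 0.7 2.2 2.3
  endloop
 endfacet
 facet normal 0.312 -0.052 -0.949
  outer loop
   vertex 2.1 2.6 0.0
   vertex 4.8 4.2 0.8
   vertex 1.8 0.8 0.0
  endloop
 endfacet
 facet normal -0.569 0.796 -0.208
  outer loop
   vertex 2.1 2.6 0.0
   vertex 0.7 2.2 2.3
   vertex 4.3 4.8 2.4
  endloop
 endfacet
 facet normal -0.365 0.828 -0.425
  outer loop
   vertex 2.1 2.6 0.0
   vertex 4.3 4.8 2.4
   vertex 4.8 4.2 0.8
  endloop
 endfacet
 facet normal -0.234 -0.953 -0.192
  outer loop
   vertex 3.1 0.3 0.9
   vertex 0.8 0.2 4.2
   vertex 1.8 0.8 0.0
  endloop
 endfacet
 facet normal 0.349 -0.912 0.215
  outer loop
   vertex 3.1 0.3 0.9
   vertex 3.8 1.3 4.0
   vertex 0.8 0.2 4.2
  endloop
 endfacet
 facet normal 0.490 -0.235 -0.839
  outer loop
   vertex 3.1 0.3 0.9
   vertex 1.8 0.8 0.0
   vertex 4.8 4.2 0.8
  endloop
 endfacet
 facet normal 0.913 -0.400 -0.077
  outer loop
   vertex 3.1 0.3 0.9
   vertex 4.8 4.2 0.8
   vertex 3.8 1.3 4.0
  endloop
 endfacet
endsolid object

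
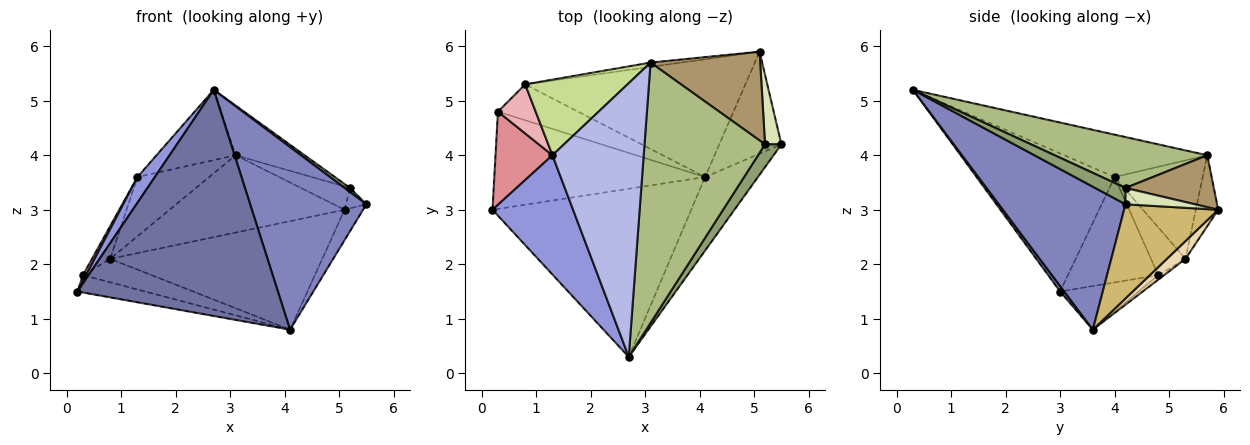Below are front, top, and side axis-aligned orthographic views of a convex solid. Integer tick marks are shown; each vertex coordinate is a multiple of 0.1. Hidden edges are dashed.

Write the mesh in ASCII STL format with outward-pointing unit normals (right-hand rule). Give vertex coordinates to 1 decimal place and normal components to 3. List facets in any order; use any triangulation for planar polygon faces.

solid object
 facet normal 0.016 -0.802 -0.597
  outer loop
   vertex 4.1 3.6 0.8
   vertex 2.7 0.3 5.2
   vertex 0.2 3.0 1.5
  endloop
 endfacet
 facet normal 0.711 -0.652 -0.263
  outer loop
   vertex 4.1 3.6 0.8
   vertex 5.5 4.2 3.1
   vertex 2.7 0.3 5.2
  endloop
 endfacet
 facet normal -0.859 -0.108 0.501
  outer loop
   vertex 1.3 4.0 3.6
   vertex 0.2 3.0 1.5
   vertex 2.7 0.3 5.2
  endloop
 endfacet
 facet normal -0.410 0.227 0.883
  outer loop
   vertex 1.3 4.0 3.6
   vertex 2.7 0.3 5.2
   vertex 3.1 5.7 4.0
  endloop
 endfacet
 facet normal 0.701 -0.126 0.701
  outer loop
   vertex 5.2 4.2 3.4
   vertex 2.7 0.3 5.2
   vertex 5.5 4.2 3.1
  endloop
 endfacet
 facet normal 0.383 0.173 0.907
  outer loop
   vertex 5.2 4.2 3.4
   vertex 3.1 5.7 4.0
   vertex 2.7 0.3 5.2
  endloop
 endfacet
 facet normal -0.604 0.492 0.627
  outer loop
   vertex 0.8 5.3 2.1
   vertex 1.3 4.0 3.6
   vertex 3.1 5.7 4.0
  endloop
 endfacet
 facet normal 0.692 0.204 0.692
  outer loop
   vertex 5.1 5.9 3.0
   vertex 5.2 4.2 3.4
   vertex 5.5 4.2 3.1
  endloop
 endfacet
 facet normal 0.416 0.231 0.879
  outer loop
   vertex 5.1 5.9 3.0
   vertex 3.1 5.7 4.0
   vertex 5.2 4.2 3.4
  endloop
 endfacet
 facet normal 0.824 0.162 -0.544
  outer loop
   vertex 5.1 5.9 3.0
   vertex 5.5 4.2 3.1
   vertex 4.1 3.6 0.8
  endloop
 endfacet
 facet normal -0.127 0.990 -0.055
  outer loop
   vertex 5.1 5.9 3.0
   vertex 0.8 5.3 2.1
   vertex 3.1 5.7 4.0
  endloop
 endfacet
 facet normal 0.059 0.676 -0.734
  outer loop
   vertex 5.1 5.9 3.0
   vertex 4.1 3.6 0.8
   vertex 0.8 5.3 2.1
  endloop
 endfacet
 facet normal -0.200 0.172 -0.965
  outer loop
   vertex 0.3 4.8 1.8
   vertex 4.1 3.6 0.8
   vertex 0.2 3.0 1.5
  endloop
 endfacet
 facet normal -0.047 0.548 -0.835
  outer loop
   vertex 0.3 4.8 1.8
   vertex 0.8 5.3 2.1
   vertex 4.1 3.6 0.8
  endloop
 endfacet
 facet normal -0.879 -0.030 0.475
  outer loop
   vertex 0.3 4.8 1.8
   vertex 0.2 3.0 1.5
   vertex 1.3 4.0 3.6
  endloop
 endfacet
 facet normal -0.725 0.382 0.573
  outer loop
   vertex 0.3 4.8 1.8
   vertex 1.3 4.0 3.6
   vertex 0.8 5.3 2.1
  endloop
 endfacet
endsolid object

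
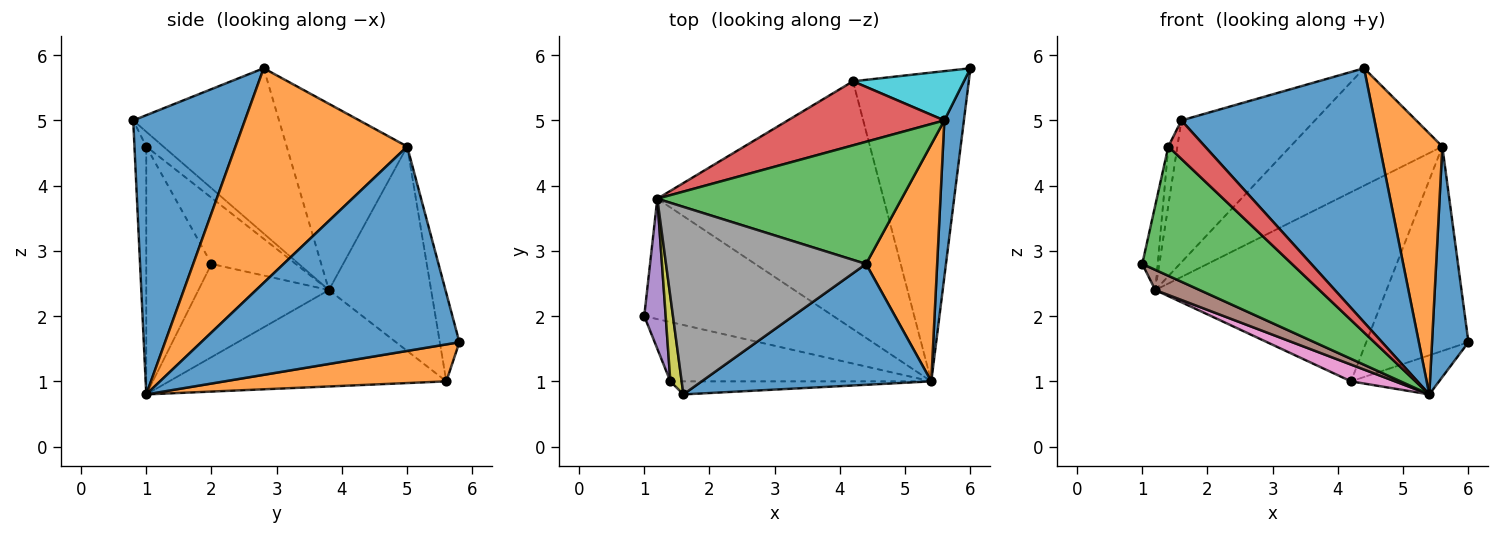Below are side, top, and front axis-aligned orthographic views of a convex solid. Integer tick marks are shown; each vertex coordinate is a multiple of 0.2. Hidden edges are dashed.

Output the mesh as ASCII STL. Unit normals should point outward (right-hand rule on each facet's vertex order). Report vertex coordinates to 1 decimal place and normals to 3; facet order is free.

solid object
 facet normal 0.463 -0.800 0.381
  outer loop
   vertex 1.6 0.8 5.0
   vertex 5.4 1.0 0.8
   vertex 4.4 2.8 5.8
  endloop
 endfacet
 facet normal 0.302 0.120 -0.946
  outer loop
   vertex 4.2 5.6 1.0
   vertex 6.0 5.8 1.6
   vertex 5.4 1.0 0.8
  endloop
 endfacet
 facet normal -0.368 -0.845 -0.388
  outer loop
   vertex 1.4 1.0 4.6
   vertex 1.0 2.0 2.8
   vertex 5.4 1.0 0.8
  endloop
 endfacet
 facet normal -0.292 -0.906 -0.307
  outer loop
   vertex 1.4 1.0 4.6
   vertex 5.4 1.0 0.8
   vertex 1.6 0.8 5.0
  endloop
 endfacet
 facet normal -0.937 0.172 0.304
  outer loop
   vertex 1.2 3.8 2.4
   vertex 1.0 2.0 2.8
   vertex 1.4 1.0 4.6
  endloop
 endfacet
 facet normal -0.437 -0.149 -0.887
  outer loop
   vertex 1.2 3.8 2.4
   vertex 5.4 1.0 0.8
   vertex 1.0 2.0 2.8
  endloop
 endfacet
 facet normal -0.391 -0.062 -0.918
  outer loop
   vertex 1.2 3.8 2.4
   vertex 4.2 5.6 1.0
   vertex 5.4 1.0 0.8
  endloop
 endfacet
 facet normal -0.550 0.504 0.666
  outer loop
   vertex 1.2 3.8 2.4
   vertex 1.6 0.8 5.0
   vertex 4.4 2.8 5.8
  endloop
 endfacet
 facet normal -0.732 0.388 0.560
  outer loop
   vertex 1.2 3.8 2.4
   vertex 1.4 1.0 4.6
   vertex 1.6 0.8 5.0
  endloop
 endfacet
 facet normal -0.183 0.956 0.230
  outer loop
   vertex 5.6 5.0 4.6
   vertex 6.0 5.8 1.6
   vertex 4.2 5.6 1.0
  endloop
 endfacet
 facet normal 0.986 -0.139 0.094
  outer loop
   vertex 5.6 5.0 4.6
   vertex 5.4 1.0 0.8
   vertex 6.0 5.8 1.6
  endloop
 endfacet
 facet normal 0.897 -0.327 0.297
  outer loop
   vertex 5.6 5.0 4.6
   vertex 4.4 2.8 5.8
   vertex 5.4 1.0 0.8
  endloop
 endfacet
 facet normal -0.482 0.607 0.632
  outer loop
   vertex 5.6 5.0 4.6
   vertex 1.2 3.8 2.4
   vertex 4.4 2.8 5.8
  endloop
 endfacet
 facet normal -0.386 0.874 0.296
  outer loop
   vertex 5.6 5.0 4.6
   vertex 4.2 5.6 1.0
   vertex 1.2 3.8 2.4
  endloop
 endfacet
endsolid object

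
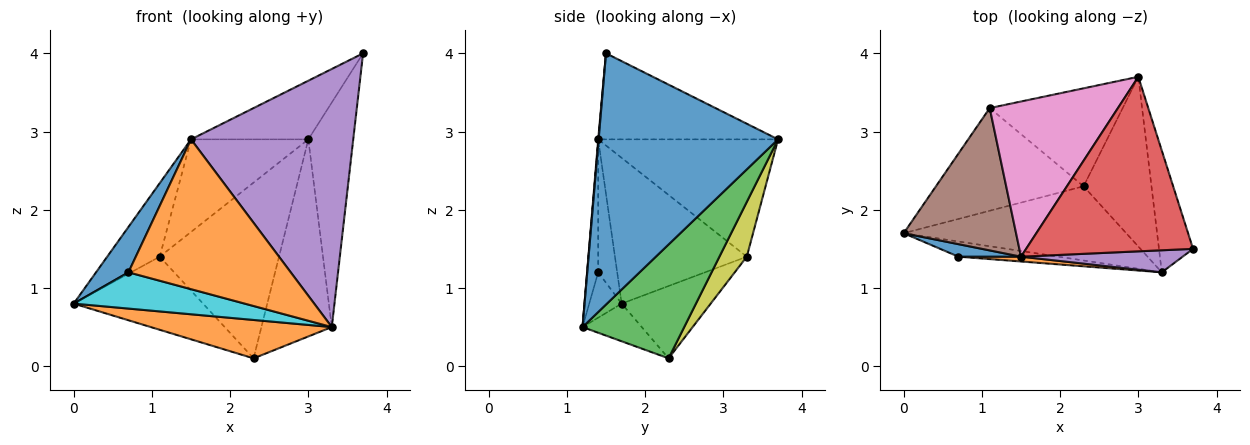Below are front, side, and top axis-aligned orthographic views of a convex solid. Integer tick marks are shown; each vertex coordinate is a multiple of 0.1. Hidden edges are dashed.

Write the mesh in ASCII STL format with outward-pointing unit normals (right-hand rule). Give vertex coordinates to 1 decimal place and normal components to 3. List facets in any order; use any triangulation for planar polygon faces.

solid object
 facet normal 0.962 0.241 -0.131
  outer loop
   vertex 3.3 1.2 0.5
   vertex 3.0 3.7 2.9
   vertex 3.7 1.5 4.0
  endloop
 endfacet
 facet normal -0.149 -0.455 -0.878
  outer loop
   vertex 2.3 2.3 0.1
   vertex 3.3 1.2 0.5
   vertex 0.0 1.7 0.8
  endloop
 endfacet
 facet normal 0.738 0.511 -0.440
  outer loop
   vertex 2.3 2.3 0.1
   vertex 3.0 3.7 2.9
   vertex 3.3 1.2 0.5
  endloop
 endfacet
 facet normal -0.439 0.286 0.852
  outer loop
   vertex 1.5 1.4 2.9
   vertex 3.7 1.5 4.0
   vertex 3.0 3.7 2.9
  endloop
 endfacet
 facet normal 0.003 -0.996 0.085
  outer loop
   vertex 1.5 1.4 2.9
   vertex 3.3 1.2 0.5
   vertex 3.7 1.5 4.0
  endloop
 endfacet
 facet normal -0.755 0.301 0.582
  outer loop
   vertex 1.1 3.3 1.4
   vertex 0.0 1.7 0.8
   vertex 1.5 1.4 2.9
  endloop
 endfacet
 facet normal -0.618 0.403 0.675
  outer loop
   vertex 1.1 3.3 1.4
   vertex 1.5 1.4 2.9
   vertex 3.0 3.7 2.9
  endloop
 endfacet
 facet normal -0.371 0.539 -0.757
  outer loop
   vertex 1.1 3.3 1.4
   vertex 2.3 2.3 0.1
   vertex 0.0 1.7 0.8
  endloop
 endfacet
 facet normal 0.197 0.856 -0.477
  outer loop
   vertex 1.1 3.3 1.4
   vertex 3.0 3.7 2.9
   vertex 2.3 2.3 0.1
  endloop
 endfacet
 facet normal -0.172 -0.909 -0.380
  outer loop
   vertex 0.7 1.4 1.2
   vertex 0.0 1.7 0.8
   vertex 3.3 1.2 0.5
  endloop
 endfacet
 facet normal -0.492 -0.839 0.232
  outer loop
   vertex 0.7 1.4 1.2
   vertex 1.5 1.4 2.9
   vertex 0.0 1.7 0.8
  endloop
 endfacet
 facet normal -0.068 -0.997 0.032
  outer loop
   vertex 0.7 1.4 1.2
   vertex 3.3 1.2 0.5
   vertex 1.5 1.4 2.9
  endloop
 endfacet
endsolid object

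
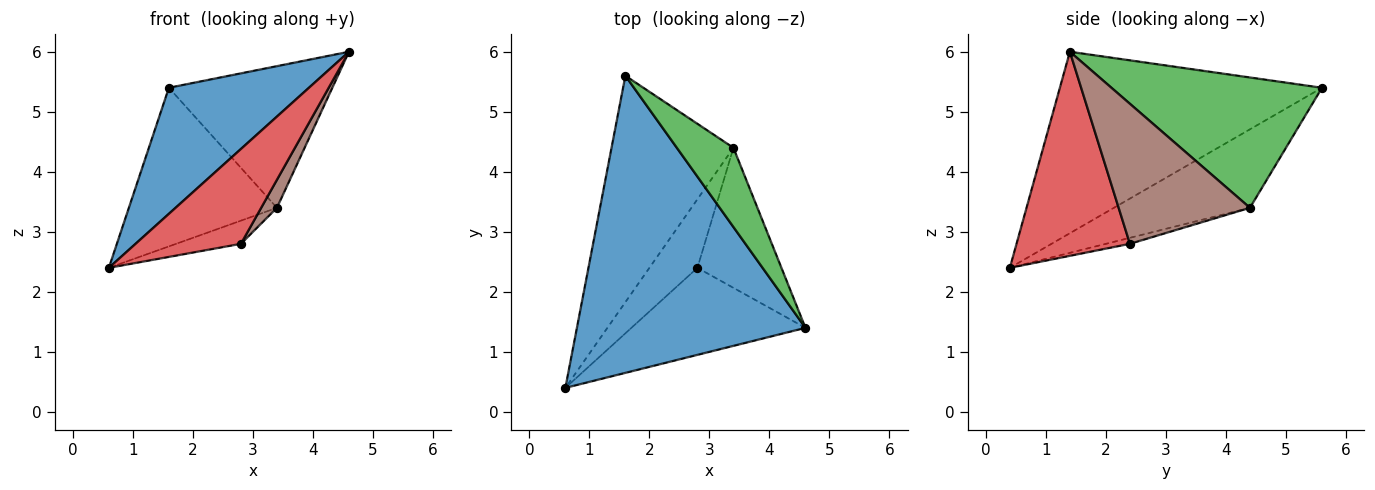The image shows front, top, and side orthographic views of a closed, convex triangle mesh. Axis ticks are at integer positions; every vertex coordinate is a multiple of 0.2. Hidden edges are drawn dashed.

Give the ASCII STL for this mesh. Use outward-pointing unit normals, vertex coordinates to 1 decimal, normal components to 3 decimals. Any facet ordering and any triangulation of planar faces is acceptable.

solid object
 facet normal -0.590 -0.315 0.743
  outer loop
   vertex 1.6 5.6 5.4
   vertex 0.6 0.4 2.4
   vertex 4.6 1.4 6.0
  endloop
 endfacet
 facet normal -0.466 0.508 -0.724
  outer loop
   vertex 3.4 4.4 3.4
   vertex 0.6 0.4 2.4
   vertex 1.6 5.6 5.4
  endloop
 endfacet
 facet normal 0.747 0.580 0.324
  outer loop
   vertex 3.4 4.4 3.4
   vertex 1.6 5.6 5.4
   vertex 4.6 1.4 6.0
  endloop
 endfacet
 facet normal 0.621 -0.577 -0.530
  outer loop
   vertex 2.8 2.4 2.8
   vertex 4.6 1.4 6.0
   vertex 0.6 0.4 2.4
  endloop
 endfacet
 facet normal -0.118 0.318 -0.941
  outer loop
   vertex 2.8 2.4 2.8
   vertex 0.6 0.4 2.4
   vertex 3.4 4.4 3.4
  endloop
 endfacet
 facet normal 0.853 -0.102 -0.512
  outer loop
   vertex 2.8 2.4 2.8
   vertex 3.4 4.4 3.4
   vertex 4.6 1.4 6.0
  endloop
 endfacet
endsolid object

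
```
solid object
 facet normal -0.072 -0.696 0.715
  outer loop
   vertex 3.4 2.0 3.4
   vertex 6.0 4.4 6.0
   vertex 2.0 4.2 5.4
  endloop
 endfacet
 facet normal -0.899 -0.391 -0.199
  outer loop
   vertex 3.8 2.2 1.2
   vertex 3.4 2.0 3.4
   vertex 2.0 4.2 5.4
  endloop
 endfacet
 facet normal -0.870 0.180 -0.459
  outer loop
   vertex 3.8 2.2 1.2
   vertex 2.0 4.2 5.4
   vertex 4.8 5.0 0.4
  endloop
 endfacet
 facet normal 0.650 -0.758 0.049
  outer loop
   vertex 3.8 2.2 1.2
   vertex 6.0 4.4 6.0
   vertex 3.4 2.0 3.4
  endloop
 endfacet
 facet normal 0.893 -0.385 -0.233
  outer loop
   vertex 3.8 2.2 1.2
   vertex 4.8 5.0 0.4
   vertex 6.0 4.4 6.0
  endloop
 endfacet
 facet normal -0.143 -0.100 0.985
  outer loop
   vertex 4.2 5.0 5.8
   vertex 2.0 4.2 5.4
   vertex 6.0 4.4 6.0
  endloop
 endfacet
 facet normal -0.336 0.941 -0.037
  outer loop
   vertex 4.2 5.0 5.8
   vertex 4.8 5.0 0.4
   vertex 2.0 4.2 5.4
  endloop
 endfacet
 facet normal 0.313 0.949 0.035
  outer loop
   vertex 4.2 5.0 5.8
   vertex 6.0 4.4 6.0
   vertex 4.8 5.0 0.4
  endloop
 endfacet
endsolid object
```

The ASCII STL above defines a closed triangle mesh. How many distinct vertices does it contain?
6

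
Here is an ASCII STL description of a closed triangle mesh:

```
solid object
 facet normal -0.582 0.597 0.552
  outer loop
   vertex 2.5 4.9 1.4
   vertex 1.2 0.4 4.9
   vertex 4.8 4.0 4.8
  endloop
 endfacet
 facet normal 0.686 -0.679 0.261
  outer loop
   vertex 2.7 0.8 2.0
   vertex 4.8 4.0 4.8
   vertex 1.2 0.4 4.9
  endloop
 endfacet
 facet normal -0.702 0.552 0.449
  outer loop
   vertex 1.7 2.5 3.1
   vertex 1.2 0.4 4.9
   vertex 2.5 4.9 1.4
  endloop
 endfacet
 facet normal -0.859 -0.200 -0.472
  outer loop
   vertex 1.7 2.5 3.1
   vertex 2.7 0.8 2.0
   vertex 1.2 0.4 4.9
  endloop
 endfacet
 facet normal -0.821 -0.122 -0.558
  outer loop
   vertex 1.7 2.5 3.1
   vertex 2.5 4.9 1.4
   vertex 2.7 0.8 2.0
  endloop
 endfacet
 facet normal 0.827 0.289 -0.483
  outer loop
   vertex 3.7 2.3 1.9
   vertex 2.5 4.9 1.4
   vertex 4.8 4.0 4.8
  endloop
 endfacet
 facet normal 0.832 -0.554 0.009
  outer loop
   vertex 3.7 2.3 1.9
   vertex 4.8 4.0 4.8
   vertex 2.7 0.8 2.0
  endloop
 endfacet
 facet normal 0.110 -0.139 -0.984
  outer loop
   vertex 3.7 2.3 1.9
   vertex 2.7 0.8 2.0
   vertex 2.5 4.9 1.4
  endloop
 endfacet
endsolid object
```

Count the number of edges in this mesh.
12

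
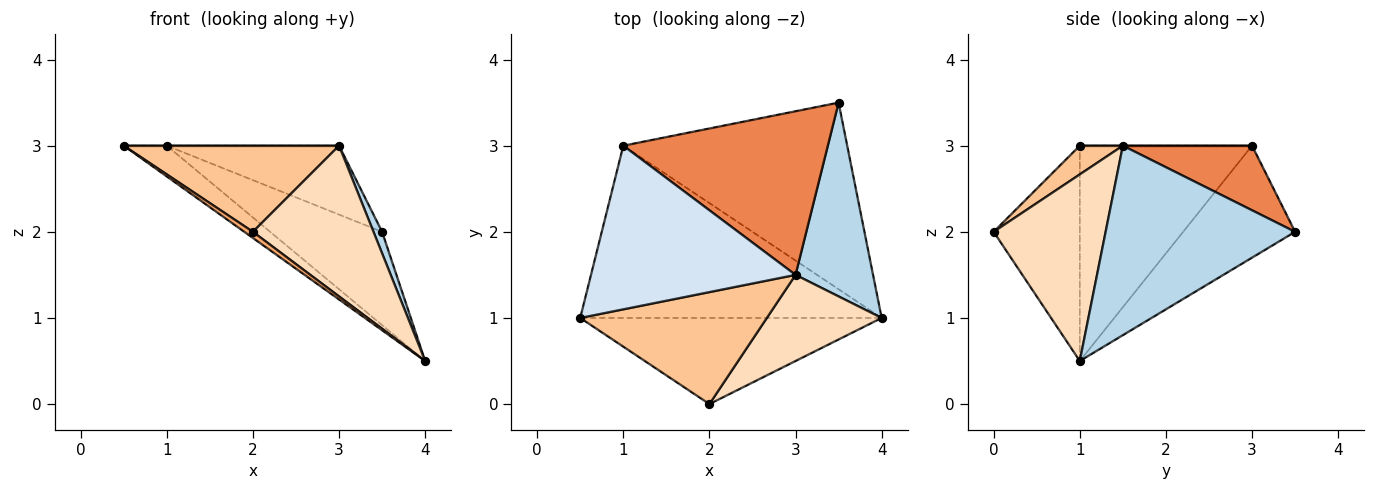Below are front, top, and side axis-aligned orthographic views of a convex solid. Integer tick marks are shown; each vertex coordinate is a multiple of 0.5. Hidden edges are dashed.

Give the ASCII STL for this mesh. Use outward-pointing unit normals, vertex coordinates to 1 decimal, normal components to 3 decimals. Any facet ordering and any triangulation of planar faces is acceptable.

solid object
 facet normal -0.575 0.144 -0.805
  outer loop
   vertex 1.0 3.0 3.0
   vertex 4.0 1.0 0.5
   vertex 0.5 1.0 3.0
  endloop
 endfacet
 facet normal -0.408 0.408 -0.816
  outer loop
   vertex 1.0 3.0 3.0
   vertex 3.5 3.5 2.0
   vertex 4.0 1.0 0.5
  endloop
 endfacet
 facet normal 0.925 -0.042 0.378
  outer loop
   vertex 3.0 1.5 3.0
   vertex 4.0 1.0 0.5
   vertex 3.5 3.5 2.0
  endloop
 endfacet
 facet normal 0.000 0.000 1.000
  outer loop
   vertex 3.0 1.5 3.0
   vertex 1.0 3.0 3.0
   vertex 0.5 1.0 3.0
  endloop
 endfacet
 facet normal 0.279 0.373 0.885
  outer loop
   vertex 3.0 1.5 3.0
   vertex 3.5 3.5 2.0
   vertex 1.0 3.0 3.0
  endloop
 endfacet
 facet normal -0.580 -0.058 -0.812
  outer loop
   vertex 2.0 0.0 2.0
   vertex 0.5 1.0 3.0
   vertex 4.0 1.0 0.5
  endloop
 endfacet
 facet normal 0.121 -0.605 0.787
  outer loop
   vertex 2.0 0.0 2.0
   vertex 3.0 1.5 3.0
   vertex 0.5 1.0 3.0
  endloop
 endfacet
 facet normal 0.628 -0.676 0.386
  outer loop
   vertex 2.0 0.0 2.0
   vertex 4.0 1.0 0.5
   vertex 3.0 1.5 3.0
  endloop
 endfacet
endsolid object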